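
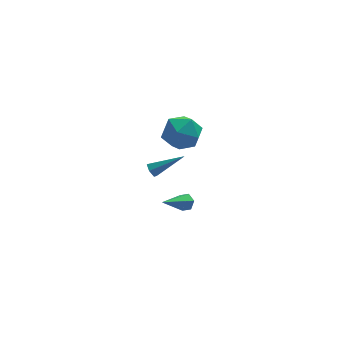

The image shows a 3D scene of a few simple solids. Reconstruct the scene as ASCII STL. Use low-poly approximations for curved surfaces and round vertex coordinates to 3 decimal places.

solid 
facet normal -0.850 0.132 -0.509
outer loop
vertex 2.3 1.805 -1.575
vertex 2.057 1.938 -1.135
vertex 2.287 2.302 -1.425
endloop
endfacet
facet normal 0.692 0.225 -0.686
outer loop
vertex 2.3 1.805 -1.575
vertex 2.287 2.302 -1.425
vertex 3.843 1.662 -0.065
endloop
endfacet
facet normal -0.850 0.132 -0.509
outer loop
vertex 2.287 2.302 -1.425
vertex 2.057 1.938 -1.135
vertex 2.044 2.435 -0.985
endloop
endfacet
facet normal 0.414 0.909 -0.046
outer loop
vertex 2.287 2.302 -1.425
vertex 2.044 2.435 -0.985
vertex 3.843 1.662 -0.065
endloop
endfacet
facet normal -0.850 0.132 -0.509
outer loop
vertex 2.044 2.435 -0.985
vertex 2.057 1.938 -1.135
vertex 1.814 2.071 -0.695
endloop
endfacet
facet normal -0.099 0.658 0.747
outer loop
vertex 2.044 2.435 -0.985
vertex 1.814 2.071 -0.695
vertex 3.843 1.662 -0.065
endloop
endfacet
facet normal -0.851 0.130 -0.509
outer loop
vertex 1.814 2.071 -0.695
vertex 2.057 1.938 -1.135
vertex 1.827 1.573 -0.844
endloop
endfacet
facet normal -0.336 -0.278 0.900
outer loop
vertex 1.814 2.071 -0.695
vertex 1.827 1.573 -0.844
vertex 3.843 1.662 -0.065
endloop
endfacet
facet normal -0.851 0.130 -0.509
outer loop
vertex 1.827 1.573 -0.844
vertex 2.057 1.938 -1.135
vertex 2.07 1.44 -1.284
endloop
endfacet
facet normal -0.058 -0.964 0.260
outer loop
vertex 1.827 1.573 -0.844
vertex 2.07 1.44 -1.284
vertex 3.843 1.662 -0.065
endloop
endfacet
facet normal -0.851 0.130 -0.509
outer loop
vertex 2.07 1.44 -1.284
vertex 2.057 1.938 -1.135
vertex 2.3 1.805 -1.575
endloop
endfacet
facet normal 0.456 -0.713 -0.533
outer loop
vertex 2.07 1.44 -1.284
vertex 2.3 1.805 -1.575
vertex 3.843 1.662 -0.065
endloop
endfacet
facet normal -0.867 0.435 0.244
outer loop
vertex 2.586 0.886 3.286
vertex 2.071 -0.24 3.464
vertex 2.634 0.348 4.414
endloop
endfacet
facet normal -0.315 0.852 0.420
outer loop
vertex 2.586 0.886 3.286
vertex 2.634 0.348 4.414
vertex 3.638 0.942 3.961
endloop
endfacet
facet normal 0.059 0.983 -0.174
outer loop
vertex 2.586 0.886 3.286
vertex 3.638 0.942 3.961
vertex 3.695 0.721 2.731
endloop
endfacet
facet normal -0.262 0.647 -0.716
outer loop
vertex 2.586 0.886 3.286
vertex 3.695 0.721 2.731
vertex 2.727 -0.01 2.424
endloop
endfacet
facet normal -0.834 0.309 -0.458
outer loop
vertex 2.586 0.886 3.286
vertex 2.727 -0.01 2.424
vertex 2.071 -0.24 3.464
endloop
endfacet
facet normal 0.104 0.486 0.868
outer loop
vertex 3.638 0.942 3.961
vertex 2.634 0.348 4.414
vertex 3.773 -0.15 4.556
endloop
endfacet
facet normal -0.789 -0.188 0.584
outer loop
vertex 2.634 0.348 4.414
vertex 2.071 -0.24 3.464
vertex 2.805 -0.881 4.249
endloop
endfacet
facet normal -0.737 -0.391 -0.551
outer loop
vertex 2.071 -0.24 3.464
vertex 2.727 -0.01 2.424
vertex 2.862 -1.102 3.019
endloop
endfacet
facet normal 0.189 0.156 -0.969
outer loop
vertex 2.727 -0.01 2.424
vertex 3.695 0.721 2.731
vertex 3.866 -0.508 2.566
endloop
endfacet
facet normal 0.709 0.699 -0.093
outer loop
vertex 3.695 0.721 2.731
vertex 3.638 0.942 3.961
vertex 4.429 0.08 3.516
endloop
endfacet
facet normal 0.262 -0.647 0.716
outer loop
vertex 3.914 -1.046 3.694
vertex 3.773 -0.15 4.556
vertex 2.805 -0.881 4.249
endloop
endfacet
facet normal -0.059 -0.983 0.174
outer loop
vertex 3.914 -1.046 3.694
vertex 2.805 -0.881 4.249
vertex 2.862 -1.102 3.019
endloop
endfacet
facet normal 0.315 -0.852 -0.420
outer loop
vertex 3.914 -1.046 3.694
vertex 2.862 -1.102 3.019
vertex 3.866 -0.508 2.566
endloop
endfacet
facet normal 0.867 -0.435 -0.244
outer loop
vertex 3.914 -1.046 3.694
vertex 3.866 -0.508 2.566
vertex 4.429 0.08 3.516
endloop
endfacet
facet normal 0.834 -0.309 0.458
outer loop
vertex 3.914 -1.046 3.694
vertex 4.429 0.08 3.516
vertex 3.773 -0.15 4.556
endloop
endfacet
facet normal -0.189 -0.156 0.969
outer loop
vertex 2.805 -0.881 4.249
vertex 3.773 -0.15 4.556
vertex 2.634 0.348 4.414
endloop
endfacet
facet normal -0.709 -0.699 0.093
outer loop
vertex 2.862 -1.102 3.019
vertex 2.805 -0.881 4.249
vertex 2.071 -0.24 3.464
endloop
endfacet
facet normal -0.104 -0.486 -0.868
outer loop
vertex 3.866 -0.508 2.566
vertex 2.862 -1.102 3.019
vertex 2.727 -0.01 2.424
endloop
endfacet
facet normal 0.789 0.188 -0.584
outer loop
vertex 4.429 0.08 3.516
vertex 3.866 -0.508 2.566
vertex 3.695 0.721 2.731
endloop
endfacet
facet normal 0.737 0.391 0.551
outer loop
vertex 3.773 -0.15 4.556
vertex 4.429 0.08 3.516
vertex 3.638 0.942 3.961
endloop
endfacet
facet normal 0.728 0.430 -0.534
outer loop
vertex 4.132 1.8 -3.564
vertex 3.896 1.575 -4.067
vertex 3.722 2.114 -3.87
endloop
endfacet
facet normal -0.112 0.615 0.781
outer loop
vertex 4.132 1.8 -3.564
vertex 3.722 2.114 -3.87
vertex 2.324 0.645 -2.913
endloop
endfacet
facet normal 0.727 0.430 -0.535
outer loop
vertex 3.722 2.114 -3.87
vertex 3.896 1.575 -4.067
vertex 3.486 1.888 -4.373
endloop
endfacet
facet normal -0.717 0.697 0.023
outer loop
vertex 3.722 2.114 -3.87
vertex 3.486 1.888 -4.373
vertex 2.324 0.645 -2.913
endloop
endfacet
facet normal 0.727 0.430 -0.535
outer loop
vertex 3.486 1.888 -4.373
vertex 3.896 1.575 -4.067
vertex 3.66 1.349 -4.57
endloop
endfacet
facet normal -0.774 -0.019 -0.632
outer loop
vertex 3.486 1.888 -4.373
vertex 3.66 1.349 -4.57
vertex 2.324 0.645 -2.913
endloop
endfacet
facet normal 0.727 0.430 -0.535
outer loop
vertex 3.66 1.349 -4.57
vertex 3.896 1.575 -4.067
vertex 4.07 1.035 -4.265
endloop
endfacet
facet normal -0.229 -0.816 -0.531
outer loop
vertex 3.66 1.349 -4.57
vertex 4.07 1.035 -4.265
vertex 2.324 0.645 -2.913
endloop
endfacet
facet normal 0.728 0.430 -0.534
outer loop
vertex 4.07 1.035 -4.265
vertex 3.896 1.575 -4.067
vertex 4.306 1.261 -3.761
endloop
endfacet
facet normal 0.376 -0.898 0.227
outer loop
vertex 4.07 1.035 -4.265
vertex 4.306 1.261 -3.761
vertex 2.324 0.645 -2.913
endloop
endfacet
facet normal 0.728 0.430 -0.534
outer loop
vertex 4.306 1.261 -3.761
vertex 3.896 1.575 -4.067
vertex 4.132 1.8 -3.564
endloop
endfacet
facet normal 0.434 -0.182 0.882
outer loop
vertex 4.306 1.261 -3.761
vertex 4.132 1.8 -3.564
vertex 2.324 0.645 -2.913
endloop
endfacet

endsolid


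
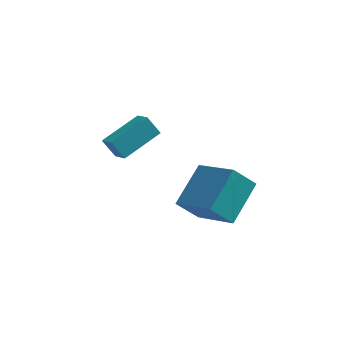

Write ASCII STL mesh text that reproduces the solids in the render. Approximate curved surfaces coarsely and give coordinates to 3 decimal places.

solid 
facet normal -0.566 0.138 0.813
outer loop
vertex -3.763 2.814 -0.703
vertex -2.63 4.059 -0.125
vertex -4.219 3.424 -1.124
endloop
endfacet
facet normal -0.636 -0.700 -0.325
outer loop
vertex -3.71 3.301 -1.855
vertex -3.763 2.814 -0.703
vertex -4.219 3.424 -1.124
endloop
endfacet
facet normal -0.566 0.137 0.813
outer loop
vertex -4.219 3.424 -1.124
vertex -2.63 4.059 -0.125
vertex -3.086 4.669 -0.545
endloop
endfacet
facet normal -0.524 0.702 -0.483
outer loop
vertex -3.086 4.669 -0.545
vertex -3.71 3.301 -1.855
vertex -4.219 3.424 -1.124
endloop
endfacet
facet normal 0.524 -0.701 0.483
outer loop
vertex -3.763 2.814 -0.703
vertex -2.121 3.936 -0.856
vertex -2.63 4.059 -0.125
endloop
endfacet
facet normal -0.636 -0.700 -0.325
outer loop
vertex -3.254 2.691 -1.435
vertex -3.763 2.814 -0.703
vertex -3.71 3.301 -1.855
endloop
endfacet
facet normal 0.524 -0.702 0.483
outer loop
vertex -3.254 2.691 -1.435
vertex -2.121 3.936 -0.856
vertex -3.763 2.814 -0.703
endloop
endfacet
facet normal 0.636 0.700 0.325
outer loop
vertex -2.63 4.059 -0.125
vertex -2.121 3.936 -0.856
vertex -3.086 4.669 -0.545
endloop
endfacet
facet normal -0.525 0.701 -0.483
outer loop
vertex -2.577 4.546 -1.277
vertex -3.71 3.301 -1.855
vertex -3.086 4.669 -0.545
endloop
endfacet
facet normal 0.636 0.700 0.325
outer loop
vertex -3.086 4.669 -0.545
vertex -2.121 3.936 -0.856
vertex -2.577 4.546 -1.277
endloop
endfacet
facet normal 0.566 -0.137 -0.813
outer loop
vertex -2.577 4.546 -1.277
vertex -3.254 2.691 -1.435
vertex -3.71 3.301 -1.855
endloop
endfacet
facet normal 0.566 -0.137 -0.813
outer loop
vertex -2.121 3.936 -0.856
vertex -3.254 2.691 -1.435
vertex -2.577 4.546 -1.277
endloop
endfacet
facet normal -0.692 0.583 -0.426
outer loop
vertex -0.358 1.296 -0.338
vertex 0.416 1.563 -1.229
vertex -0.985 -0.167 -1.321
endloop
endfacet
facet normal -0.639 -0.221 0.737
outer loop
vertex 0.364 -1.303 -0.491
vertex -0.358 1.296 -0.338
vertex -0.985 -0.167 -1.321
endloop
endfacet
facet normal -0.692 0.583 -0.426
outer loop
vertex -0.985 -0.167 -1.321
vertex 0.416 1.563 -1.229
vertex -0.211 0.101 -2.212
endloop
endfacet
facet normal -0.335 -0.782 -0.526
outer loop
vertex -0.211 0.101 -2.212
vertex 0.364 -1.303 -0.491
vertex -0.985 -0.167 -1.321
endloop
endfacet
facet normal 0.335 0.782 0.526
outer loop
vertex -0.358 1.296 -0.338
vertex 1.765 0.427 -0.399
vertex 0.416 1.563 -1.229
endloop
endfacet
facet normal -0.639 -0.221 0.736
outer loop
vertex 0.991 0.159 0.492
vertex -0.358 1.296 -0.338
vertex 0.364 -1.303 -0.491
endloop
endfacet
facet normal 0.335 0.782 0.526
outer loop
vertex 0.991 0.159 0.492
vertex 1.765 0.427 -0.399
vertex -0.358 1.296 -0.338
endloop
endfacet
facet normal 0.639 0.221 -0.737
outer loop
vertex 0.416 1.563 -1.229
vertex 1.765 0.427 -0.399
vertex -0.211 0.101 -2.212
endloop
endfacet
facet normal -0.335 -0.782 -0.526
outer loop
vertex 1.138 -1.036 -1.382
vertex 0.364 -1.303 -0.491
vertex -0.211 0.101 -2.212
endloop
endfacet
facet normal 0.639 0.221 -0.737
outer loop
vertex -0.211 0.101 -2.212
vertex 1.765 0.427 -0.399
vertex 1.138 -1.036 -1.382
endloop
endfacet
facet normal 0.692 -0.583 0.426
outer loop
vertex 1.138 -1.036 -1.382
vertex 0.991 0.159 0.492
vertex 0.364 -1.303 -0.491
endloop
endfacet
facet normal 0.692 -0.583 0.426
outer loop
vertex 1.765 0.427 -0.399
vertex 0.991 0.159 0.492
vertex 1.138 -1.036 -1.382
endloop
endfacet

endsolid


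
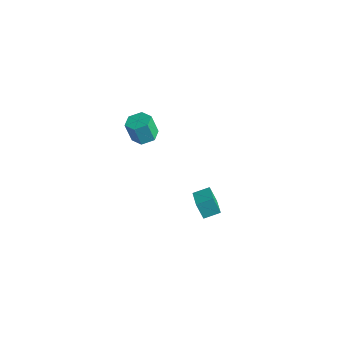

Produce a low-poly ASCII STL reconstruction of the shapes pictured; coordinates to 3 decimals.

solid 
facet normal -0.823 0.499 -0.272
outer loop
vertex -2.947 -0.826 -3.643
vertex -2.574 -0.057 -3.36
vertex -2.554 -0.678 -4.561
endloop
endfacet
facet normal -0.415 -0.854 -0.315
outer loop
vertex -1.526 -1.303 -4.22
vertex -2.947 -0.826 -3.643
vertex -2.554 -0.678 -4.561
endloop
endfacet
facet normal -0.822 0.501 -0.273
outer loop
vertex -2.554 -0.678 -4.561
vertex -2.574 -0.057 -3.36
vertex -2.18 0.09 -4.278
endloop
endfacet
facet normal 0.390 0.145 -0.909
outer loop
vertex -2.18 0.09 -4.278
vertex -1.526 -1.303 -4.22
vertex -2.554 -0.678 -4.561
endloop
endfacet
facet normal -0.390 -0.145 0.909
outer loop
vertex -2.947 -0.826 -3.643
vertex -1.546 -0.682 -3.019
vertex -2.574 -0.057 -3.36
endloop
endfacet
facet normal -0.414 -0.854 -0.315
outer loop
vertex -1.92 -1.45 -3.302
vertex -2.947 -0.826 -3.643
vertex -1.526 -1.303 -4.22
endloop
endfacet
facet normal -0.390 -0.145 0.909
outer loop
vertex -1.92 -1.45 -3.302
vertex -1.546 -0.682 -3.019
vertex -2.947 -0.826 -3.643
endloop
endfacet
facet normal 0.415 0.854 0.315
outer loop
vertex -2.574 -0.057 -3.36
vertex -1.546 -0.682 -3.019
vertex -2.18 0.09 -4.278
endloop
endfacet
facet normal 0.390 0.145 -0.909
outer loop
vertex -1.153 -0.534 -3.937
vertex -1.526 -1.303 -4.22
vertex -2.18 0.09 -4.278
endloop
endfacet
facet normal 0.414 0.854 0.315
outer loop
vertex -2.18 0.09 -4.278
vertex -1.546 -0.682 -3.019
vertex -1.153 -0.534 -3.937
endloop
endfacet
facet normal 0.822 -0.499 0.273
outer loop
vertex -1.153 -0.534 -3.937
vertex -1.92 -1.45 -3.302
vertex -1.526 -1.303 -4.22
endloop
endfacet
facet normal 0.822 -0.500 0.271
outer loop
vertex -1.546 -0.682 -3.019
vertex -1.92 -1.45 -3.302
vertex -1.153 -0.534 -3.937
endloop
endfacet
facet normal 0.203 0.192 -0.960
outer loop
vertex -3.194 -3.756 2.144
vertex -3.591 -3.217 2.168
vertex -2.94 -3.161 2.317
endloop
endfacet
facet normal 0.903 -0.417 0.107
outer loop
vertex -3.194 -3.756 2.144
vertex -2.94 -3.161 2.317
vertex -3.432 -3.982 3.267
endloop
endfacet
facet normal 0.903 -0.417 0.107
outer loop
vertex -3.432 -3.982 3.267
vertex -2.94 -3.161 2.317
vertex -3.178 -3.387 3.44
endloop
endfacet
facet normal -0.202 -0.193 0.960
outer loop
vertex -3.432 -3.982 3.267
vertex -3.178 -3.387 3.44
vertex -3.829 -3.443 3.292
endloop
endfacet
facet normal 0.203 0.194 -0.960
outer loop
vertex -2.94 -3.161 2.317
vertex -3.591 -3.217 2.168
vertex -3.337 -2.621 2.342
endloop
endfacet
facet normal 0.780 0.561 0.278
outer loop
vertex -2.94 -3.161 2.317
vertex -3.337 -2.621 2.342
vertex -3.178 -3.387 3.44
endloop
endfacet
facet normal 0.779 0.561 0.279
outer loop
vertex -3.178 -3.387 3.44
vertex -3.337 -2.621 2.342
vertex -3.575 -2.848 3.465
endloop
endfacet
facet normal -0.202 -0.193 0.960
outer loop
vertex -3.178 -3.387 3.44
vertex -3.575 -2.848 3.465
vertex -3.829 -3.443 3.292
endloop
endfacet
facet normal 0.203 0.194 -0.960
outer loop
vertex -3.337 -2.621 2.342
vertex -3.591 -3.217 2.168
vertex -3.988 -2.678 2.193
endloop
endfacet
facet normal -0.125 0.977 0.171
outer loop
vertex -3.337 -2.621 2.342
vertex -3.988 -2.678 2.193
vertex -3.575 -2.848 3.465
endloop
endfacet
facet normal -0.123 0.978 0.171
outer loop
vertex -3.575 -2.848 3.465
vertex -3.988 -2.678 2.193
vertex -4.226 -2.904 3.316
endloop
endfacet
facet normal -0.203 -0.192 0.960
outer loop
vertex -3.575 -2.848 3.465
vertex -4.226 -2.904 3.316
vertex -3.829 -3.443 3.292
endloop
endfacet
facet normal 0.202 0.193 -0.960
outer loop
vertex -3.988 -2.678 2.193
vertex -3.591 -3.217 2.168
vertex -4.242 -3.273 2.02
endloop
endfacet
facet normal -0.903 0.417 -0.107
outer loop
vertex -3.988 -2.678 2.193
vertex -4.242 -3.273 2.02
vertex -4.226 -2.904 3.316
endloop
endfacet
facet normal -0.903 0.417 -0.107
outer loop
vertex -4.226 -2.904 3.316
vertex -4.242 -3.273 2.02
vertex -4.48 -3.499 3.143
endloop
endfacet
facet normal -0.203 -0.192 0.960
outer loop
vertex -4.226 -2.904 3.316
vertex -4.48 -3.499 3.143
vertex -3.829 -3.443 3.292
endloop
endfacet
facet normal 0.202 0.193 -0.960
outer loop
vertex -4.242 -3.273 2.02
vertex -3.591 -3.217 2.168
vertex -3.845 -3.812 1.995
endloop
endfacet
facet normal -0.780 -0.561 -0.278
outer loop
vertex -4.242 -3.273 2.02
vertex -3.845 -3.812 1.995
vertex -4.48 -3.499 3.143
endloop
endfacet
facet normal -0.780 -0.560 -0.279
outer loop
vertex -4.48 -3.499 3.143
vertex -3.845 -3.812 1.995
vertex -4.083 -4.039 3.118
endloop
endfacet
facet normal -0.203 -0.194 0.960
outer loop
vertex -4.48 -3.499 3.143
vertex -4.083 -4.039 3.118
vertex -3.829 -3.443 3.292
endloop
endfacet
facet normal 0.203 0.192 -0.960
outer loop
vertex -3.845 -3.812 1.995
vertex -3.591 -3.217 2.168
vertex -3.194 -3.756 2.144
endloop
endfacet
facet normal 0.123 -0.977 -0.171
outer loop
vertex -3.845 -3.812 1.995
vertex -3.194 -3.756 2.144
vertex -4.083 -4.039 3.118
endloop
endfacet
facet normal 0.125 -0.977 -0.170
outer loop
vertex -4.083 -4.039 3.118
vertex -3.194 -3.756 2.144
vertex -3.432 -3.982 3.267
endloop
endfacet
facet normal -0.203 -0.194 0.960
outer loop
vertex -4.083 -4.039 3.118
vertex -3.432 -3.982 3.267
vertex -3.829 -3.443 3.292
endloop
endfacet

endsolid


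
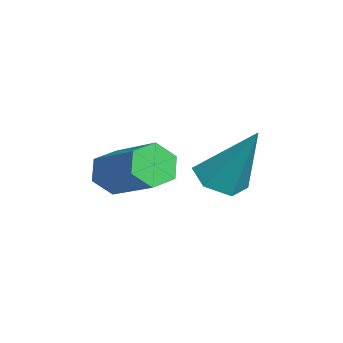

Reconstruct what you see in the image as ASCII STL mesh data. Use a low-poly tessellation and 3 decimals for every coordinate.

solid 
facet normal -0.292 -0.421 -0.859
outer loop
vertex -2.09 2.084 -2.551
vertex -2.74 2.533 -2.55
vertex -2.081 2.792 -2.901
endloop
endfacet
facet normal 1.000 -0.003 0.019
outer loop
vertex -2.09 2.084 -2.551
vertex -2.081 2.792 -2.901
vertex -2.12 3.427 -0.73
endloop
endfacet
facet normal -0.292 -0.421 -0.859
outer loop
vertex -2.081 2.792 -2.901
vertex -2.74 2.533 -2.55
vertex -2.732 3.241 -2.9
endloop
endfacet
facet normal 0.553 0.802 -0.225
outer loop
vertex -2.081 2.792 -2.901
vertex -2.732 3.241 -2.9
vertex -2.12 3.427 -0.73
endloop
endfacet
facet normal -0.292 -0.421 -0.859
outer loop
vertex -2.732 3.241 -2.9
vertex -2.74 2.533 -2.55
vertex -3.39 2.981 -2.549
endloop
endfacet
facet normal -0.358 0.934 0.021
outer loop
vertex -2.732 3.241 -2.9
vertex -3.39 2.981 -2.549
vertex -2.12 3.427 -0.73
endloop
endfacet
facet normal -0.293 -0.423 -0.858
outer loop
vertex -3.39 2.981 -2.549
vertex -2.74 2.533 -2.55
vertex -3.398 2.274 -2.198
endloop
endfacet
facet normal -0.820 0.262 0.509
outer loop
vertex -3.39 2.981 -2.549
vertex -3.398 2.274 -2.198
vertex -2.12 3.427 -0.73
endloop
endfacet
facet normal -0.293 -0.422 -0.858
outer loop
vertex -3.398 2.274 -2.198
vertex -2.74 2.533 -2.55
vertex -2.748 1.825 -2.199
endloop
endfacet
facet normal -0.374 -0.543 0.752
outer loop
vertex -3.398 2.274 -2.198
vertex -2.748 1.825 -2.199
vertex -2.12 3.427 -0.73
endloop
endfacet
facet normal -0.293 -0.422 -0.858
outer loop
vertex -2.748 1.825 -2.199
vertex -2.74 2.533 -2.55
vertex -2.09 2.084 -2.551
endloop
endfacet
facet normal 0.537 -0.675 0.507
outer loop
vertex -2.748 1.825 -2.199
vertex -2.09 2.084 -2.551
vertex -2.12 3.427 -0.73
endloop
endfacet
facet normal -0.743 -0.498 -0.448
outer loop
vertex -1.149 -0.155 -2.367
vertex -1.527 -0.108 -1.792
vertex -1.568 0.385 -2.272
endloop
endfacet
facet normal 0.283 0.375 -0.883
outer loop
vertex -1.149 -0.155 -2.367
vertex -1.568 0.385 -2.272
vertex 0.246 0.782 -1.523
endloop
endfacet
facet normal 0.283 0.374 -0.883
outer loop
vertex 0.246 0.782 -1.523
vertex -1.568 0.385 -2.272
vertex -0.174 1.322 -1.429
endloop
endfacet
facet normal 0.742 0.499 0.449
outer loop
vertex 0.246 0.782 -1.523
vertex -0.174 1.322 -1.429
vertex -0.133 0.828 -0.948
endloop
endfacet
facet normal -0.742 -0.499 -0.449
outer loop
vertex -1.568 0.385 -2.272
vertex -1.527 -0.108 -1.792
vertex -1.947 0.431 -1.697
endloop
endfacet
facet normal -0.385 0.864 -0.323
outer loop
vertex -1.568 0.385 -2.272
vertex -1.947 0.431 -1.697
vertex -0.174 1.322 -1.429
endloop
endfacet
facet normal -0.386 0.864 -0.323
outer loop
vertex -0.174 1.322 -1.429
vertex -1.947 0.431 -1.697
vertex -0.552 1.368 -0.854
endloop
endfacet
facet normal 0.742 0.498 0.448
outer loop
vertex -0.174 1.322 -1.429
vertex -0.552 1.368 -0.854
vertex -0.133 0.828 -0.948
endloop
endfacet
facet normal -0.742 -0.499 -0.449
outer loop
vertex -1.947 0.431 -1.697
vertex -1.527 -0.108 -1.792
vertex -1.906 -0.062 -1.217
endloop
endfacet
facet normal -0.668 0.490 0.560
outer loop
vertex -1.947 0.431 -1.697
vertex -1.906 -0.062 -1.217
vertex -0.552 1.368 -0.854
endloop
endfacet
facet normal -0.668 0.490 0.560
outer loop
vertex -0.552 1.368 -0.854
vertex -1.906 -0.062 -1.217
vertex -0.511 0.875 -0.373
endloop
endfacet
facet normal 0.743 0.498 0.447
outer loop
vertex -0.552 1.368 -0.854
vertex -0.511 0.875 -0.373
vertex -0.133 0.828 -0.948
endloop
endfacet
facet normal -0.742 -0.499 -0.449
outer loop
vertex -1.906 -0.062 -1.217
vertex -1.527 -0.108 -1.792
vertex -1.486 -0.602 -1.311
endloop
endfacet
facet normal -0.283 -0.374 0.883
outer loop
vertex -1.906 -0.062 -1.217
vertex -1.486 -0.602 -1.311
vertex -0.511 0.875 -0.373
endloop
endfacet
facet normal -0.282 -0.374 0.883
outer loop
vertex -0.511 0.875 -0.373
vertex -1.486 -0.602 -1.311
vertex -0.092 0.335 -0.468
endloop
endfacet
facet normal 0.743 0.498 0.448
outer loop
vertex -0.511 0.875 -0.373
vertex -0.092 0.335 -0.468
vertex -0.133 0.828 -0.948
endloop
endfacet
facet normal -0.742 -0.498 -0.448
outer loop
vertex -1.486 -0.602 -1.311
vertex -1.527 -0.108 -1.792
vertex -1.108 -0.648 -1.886
endloop
endfacet
facet normal 0.386 -0.864 0.323
outer loop
vertex -1.486 -0.602 -1.311
vertex -1.108 -0.648 -1.886
vertex -0.092 0.335 -0.468
endloop
endfacet
facet normal 0.385 -0.864 0.323
outer loop
vertex -0.092 0.335 -0.468
vertex -1.108 -0.648 -1.886
vertex 0.287 0.289 -1.043
endloop
endfacet
facet normal 0.742 0.499 0.449
outer loop
vertex -0.092 0.335 -0.468
vertex 0.287 0.289 -1.043
vertex -0.133 0.828 -0.948
endloop
endfacet
facet normal -0.743 -0.498 -0.447
outer loop
vertex -1.108 -0.648 -1.886
vertex -1.527 -0.108 -1.792
vertex -1.149 -0.155 -2.367
endloop
endfacet
facet normal 0.668 -0.491 -0.560
outer loop
vertex -1.108 -0.648 -1.886
vertex -1.149 -0.155 -2.367
vertex 0.287 0.289 -1.043
endloop
endfacet
facet normal 0.668 -0.490 -0.560
outer loop
vertex 0.287 0.289 -1.043
vertex -1.149 -0.155 -2.367
vertex 0.246 0.782 -1.523
endloop
endfacet
facet normal 0.742 0.499 0.449
outer loop
vertex 0.287 0.289 -1.043
vertex 0.246 0.782 -1.523
vertex -0.133 0.828 -0.948
endloop
endfacet

endsolid


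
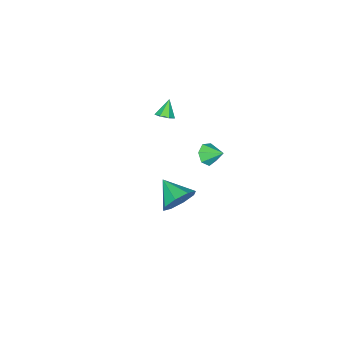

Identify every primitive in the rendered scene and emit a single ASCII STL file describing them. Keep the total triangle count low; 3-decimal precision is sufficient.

solid 
facet normal 0.560 0.206 -0.803
outer loop
vertex -2.337 -3.931 0.694
vertex -2.751 -3.506 0.514
vertex -2.255 -3.432 0.879
endloop
endfacet
facet normal 0.505 -0.372 0.779
outer loop
vertex -2.337 -3.931 0.694
vertex -2.255 -3.432 0.879
vertex -3.429 -3.754 1.486
endloop
endfacet
facet normal 0.560 0.208 -0.802
outer loop
vertex -2.255 -3.432 0.879
vertex -2.751 -3.506 0.514
vertex -2.547 -2.989 0.79
endloop
endfacet
facet normal 0.335 0.393 0.856
outer loop
vertex -2.255 -3.432 0.879
vertex -2.547 -2.989 0.79
vertex -3.429 -3.754 1.486
endloop
endfacet
facet normal 0.560 0.207 -0.802
outer loop
vertex -2.547 -2.989 0.79
vertex -2.751 -3.506 0.514
vertex -2.992 -2.935 0.493
endloop
endfacet
facet normal -0.265 0.798 0.542
outer loop
vertex -2.547 -2.989 0.79
vertex -2.992 -2.935 0.493
vertex -3.429 -3.754 1.486
endloop
endfacet
facet normal 0.560 0.207 -0.802
outer loop
vertex -2.992 -2.935 0.493
vertex -2.751 -3.506 0.514
vertex -3.256 -3.31 0.212
endloop
endfacet
facet normal -0.840 0.537 0.073
outer loop
vertex -2.992 -2.935 0.493
vertex -3.256 -3.31 0.212
vertex -3.429 -3.754 1.486
endloop
endfacet
facet normal 0.560 0.206 -0.803
outer loop
vertex -3.256 -3.31 0.212
vertex -2.751 -3.506 0.514
vertex -3.14 -3.833 0.159
endloop
endfacet
facet normal -0.961 -0.193 -0.198
outer loop
vertex -3.256 -3.31 0.212
vertex -3.14 -3.833 0.159
vertex -3.429 -3.754 1.486
endloop
endfacet
facet normal 0.560 0.205 -0.803
outer loop
vertex -3.14 -3.833 0.159
vertex -2.751 -3.506 0.514
vertex -2.731 -4.109 0.374
endloop
endfacet
facet normal -0.534 -0.843 -0.066
outer loop
vertex -3.14 -3.833 0.159
vertex -2.731 -4.109 0.374
vertex -3.429 -3.754 1.486
endloop
endfacet
facet normal 0.560 0.205 -0.803
outer loop
vertex -2.731 -4.109 0.374
vertex -2.751 -3.506 0.514
vertex -2.337 -3.931 0.694
endloop
endfacet
facet normal 0.118 -0.922 0.368
outer loop
vertex -2.731 -4.109 0.374
vertex -2.337 -3.931 0.694
vertex -3.429 -3.754 1.486
endloop
endfacet
facet normal 0.167 0.885 -0.434
outer loop
vertex 4.385 3.739 2.91
vertex 3.737 3.466 2.104
vertex 3.607 3.953 3.047
endloop
endfacet
facet normal 0.138 -0.127 0.982
outer loop
vertex 4.385 3.739 2.91
vertex 3.607 3.953 3.047
vertex 3.463 2.014 2.816
endloop
endfacet
facet normal 0.167 0.885 -0.434
outer loop
vertex 3.607 3.953 3.047
vertex 3.737 3.466 2.104
vertex 2.905 3.882 2.632
endloop
endfacet
facet normal -0.503 -0.065 0.862
outer loop
vertex 3.607 3.953 3.047
vertex 2.905 3.882 2.632
vertex 3.463 2.014 2.816
endloop
endfacet
facet normal 0.167 0.885 -0.434
outer loop
vertex 2.905 3.882 2.632
vertex 3.737 3.466 2.104
vertex 2.69 3.567 1.907
endloop
endfacet
facet normal -0.900 -0.233 0.368
outer loop
vertex 2.905 3.882 2.632
vertex 2.69 3.567 1.907
vertex 3.463 2.014 2.816
endloop
endfacet
facet normal 0.167 0.885 -0.435
outer loop
vertex 2.69 3.567 1.907
vertex 3.737 3.466 2.104
vertex 3.088 3.192 1.298
endloop
endfacet
facet normal -0.821 -0.531 -0.209
outer loop
vertex 2.69 3.567 1.907
vertex 3.088 3.192 1.298
vertex 3.463 2.014 2.816
endloop
endfacet
facet normal 0.166 0.885 -0.435
outer loop
vertex 3.088 3.192 1.298
vertex 3.737 3.466 2.104
vertex 3.867 2.978 1.16
endloop
endfacet
facet normal -0.311 -0.787 -0.534
outer loop
vertex 3.088 3.192 1.298
vertex 3.867 2.978 1.16
vertex 3.463 2.014 2.816
endloop
endfacet
facet normal 0.167 0.885 -0.434
outer loop
vertex 3.867 2.978 1.16
vertex 3.737 3.466 2.104
vertex 4.569 3.049 1.575
endloop
endfacet
facet normal 0.330 -0.849 -0.413
outer loop
vertex 3.867 2.978 1.16
vertex 4.569 3.049 1.575
vertex 3.463 2.014 2.816
endloop
endfacet
facet normal 0.167 0.885 -0.435
outer loop
vertex 4.569 3.049 1.575
vertex 3.737 3.466 2.104
vertex 4.784 3.365 2.3
endloop
endfacet
facet normal 0.728 -0.681 0.081
outer loop
vertex 4.569 3.049 1.575
vertex 4.784 3.365 2.3
vertex 3.463 2.014 2.816
endloop
endfacet
facet normal 0.167 0.885 -0.434
outer loop
vertex 4.784 3.365 2.3
vertex 3.737 3.466 2.104
vertex 4.385 3.739 2.91
endloop
endfacet
facet normal 0.648 -0.382 0.658
outer loop
vertex 4.784 3.365 2.3
vertex 4.385 3.739 2.91
vertex 3.463 2.014 2.816
endloop
endfacet
facet normal 0.122 -0.834 -0.538
outer loop
vertex -3.248 -1.331 -1.924
vertex -3.862 -1.12 -2.391
vertex -3.086 -0.949 -2.48
endloop
endfacet
facet normal 0.778 0.388 0.493
outer loop
vertex -3.248 -1.331 -1.924
vertex -3.086 -0.949 -2.48
vertex -4.018 -0.06 -1.709
endloop
endfacet
facet normal 0.122 -0.834 -0.538
outer loop
vertex -3.086 -0.949 -2.48
vertex -3.862 -1.12 -2.391
vertex -3.508 -0.695 -2.97
endloop
endfacet
facet normal 0.622 0.771 -0.136
outer loop
vertex -3.086 -0.949 -2.48
vertex -3.508 -0.695 -2.97
vertex -4.018 -0.06 -1.709
endloop
endfacet
facet normal 0.122 -0.834 -0.538
outer loop
vertex -3.508 -0.695 -2.97
vertex -3.862 -1.12 -2.391
vertex -4.197 -0.762 -3.023
endloop
endfacet
facet normal -0.050 0.884 -0.465
outer loop
vertex -3.508 -0.695 -2.97
vertex -4.197 -0.762 -3.023
vertex -4.018 -0.06 -1.709
endloop
endfacet
facet normal 0.122 -0.834 -0.538
outer loop
vertex -4.197 -0.762 -3.023
vertex -3.862 -1.12 -2.391
vertex -4.634 -1.098 -2.601
endloop
endfacet
facet normal -0.728 0.641 -0.243
outer loop
vertex -4.197 -0.762 -3.023
vertex -4.634 -1.098 -2.601
vertex -4.018 -0.06 -1.709
endloop
endfacet
facet normal 0.122 -0.835 -0.537
outer loop
vertex -4.634 -1.098 -2.601
vertex -3.862 -1.12 -2.391
vertex -4.49 -1.45 -2.021
endloop
endfacet
facet normal -0.905 0.226 0.362
outer loop
vertex -4.634 -1.098 -2.601
vertex -4.49 -1.45 -2.021
vertex -4.018 -0.06 -1.709
endloop
endfacet
facet normal 0.122 -0.835 -0.537
outer loop
vertex -4.49 -1.45 -2.021
vertex -3.862 -1.12 -2.391
vertex -3.873 -1.554 -1.719
endloop
endfacet
facet normal -0.446 -0.049 0.894
outer loop
vertex -4.49 -1.45 -2.021
vertex -3.873 -1.554 -1.719
vertex -4.018 -0.06 -1.709
endloop
endfacet
facet normal 0.122 -0.835 -0.537
outer loop
vertex -3.873 -1.554 -1.719
vertex -3.862 -1.12 -2.391
vertex -3.248 -1.331 -1.924
endloop
endfacet
facet normal 0.304 0.023 0.952
outer loop
vertex -3.873 -1.554 -1.719
vertex -3.248 -1.331 -1.924
vertex -4.018 -0.06 -1.709
endloop
endfacet

endsolid


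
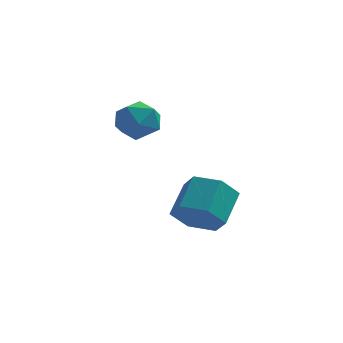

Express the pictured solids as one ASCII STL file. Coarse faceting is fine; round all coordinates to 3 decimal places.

solid 
facet normal 0.125 -0.012 0.992
outer loop
vertex 0.252 3.592 1.004
vertex 0.086 2.951 1.017
vertex 0.72 3.127 0.939
endloop
endfacet
facet normal 0.558 0.465 0.687
outer loop
vertex 0.252 3.592 1.004
vertex 0.72 3.127 0.939
vertex 0.736 3.669 0.559
endloop
endfacet
facet normal 0.154 0.932 0.329
outer loop
vertex 0.252 3.592 1.004
vertex 0.736 3.669 0.559
vertex 0.113 3.828 0.401
endloop
endfacet
facet normal -0.529 0.742 0.412
outer loop
vertex 0.252 3.592 1.004
vertex 0.113 3.828 0.401
vertex -0.289 3.384 0.684
endloop
endfacet
facet normal -0.547 0.158 0.822
outer loop
vertex 0.252 3.592 1.004
vertex -0.289 3.384 0.684
vertex 0.086 2.951 1.017
endloop
endfacet
facet normal 0.969 0.122 0.215
outer loop
vertex 0.736 3.669 0.559
vertex 0.72 3.127 0.939
vertex 0.869 3.076 0.296
endloop
endfacet
facet normal 0.268 -0.653 0.709
outer loop
vertex 0.72 3.127 0.939
vertex 0.086 2.951 1.017
vertex 0.467 2.632 0.579
endloop
endfacet
facet normal -0.819 -0.376 0.433
outer loop
vertex 0.086 2.951 1.017
vertex -0.289 3.384 0.684
vertex -0.156 2.791 0.421
endloop
endfacet
facet normal -0.790 0.570 -0.228
outer loop
vertex -0.289 3.384 0.684
vertex 0.113 3.828 0.401
vertex -0.14 3.333 0.041
endloop
endfacet
facet normal 0.316 0.876 -0.364
outer loop
vertex 0.113 3.828 0.401
vertex 0.736 3.669 0.559
vertex 0.494 3.509 -0.037
endloop
endfacet
facet normal 0.529 -0.742 -0.412
outer loop
vertex 0.328 2.868 -0.024
vertex 0.869 3.076 0.296
vertex 0.467 2.632 0.579
endloop
endfacet
facet normal -0.154 -0.932 -0.329
outer loop
vertex 0.328 2.868 -0.024
vertex 0.467 2.632 0.579
vertex -0.156 2.791 0.421
endloop
endfacet
facet normal -0.558 -0.465 -0.687
outer loop
vertex 0.328 2.868 -0.024
vertex -0.156 2.791 0.421
vertex -0.14 3.333 0.041
endloop
endfacet
facet normal -0.125 0.012 -0.992
outer loop
vertex 0.328 2.868 -0.024
vertex -0.14 3.333 0.041
vertex 0.494 3.509 -0.037
endloop
endfacet
facet normal 0.547 -0.158 -0.822
outer loop
vertex 0.328 2.868 -0.024
vertex 0.494 3.509 -0.037
vertex 0.869 3.076 0.296
endloop
endfacet
facet normal 0.790 -0.570 0.228
outer loop
vertex 0.467 2.632 0.579
vertex 0.869 3.076 0.296
vertex 0.72 3.127 0.939
endloop
endfacet
facet normal -0.316 -0.876 0.364
outer loop
vertex -0.156 2.791 0.421
vertex 0.467 2.632 0.579
vertex 0.086 2.951 1.017
endloop
endfacet
facet normal -0.969 -0.122 -0.215
outer loop
vertex -0.14 3.333 0.041
vertex -0.156 2.791 0.421
vertex -0.289 3.384 0.684
endloop
endfacet
facet normal -0.268 0.653 -0.709
outer loop
vertex 0.494 3.509 -0.037
vertex -0.14 3.333 0.041
vertex 0.113 3.828 0.401
endloop
endfacet
facet normal 0.819 0.376 -0.433
outer loop
vertex 0.869 3.076 0.296
vertex 0.494 3.509 -0.037
vertex 0.736 3.669 0.559
endloop
endfacet
facet normal -0.147 -0.776 -0.614
outer loop
vertex 2.215 3.219 -3.022
vertex 1.839 2.883 -2.507
vertex 1.503 3.316 -2.974
endloop
endfacet
facet normal 0.031 0.616 -0.787
outer loop
vertex 2.215 3.219 -3.022
vertex 1.503 3.316 -2.974
vertex 2.376 4.073 -2.347
endloop
endfacet
facet normal 0.031 0.616 -0.787
outer loop
vertex 2.376 4.073 -2.347
vertex 1.503 3.316 -2.974
vertex 1.664 4.17 -2.299
endloop
endfacet
facet normal 0.147 0.775 0.614
outer loop
vertex 2.376 4.073 -2.347
vertex 1.664 4.17 -2.299
vertex 2.001 3.737 -1.833
endloop
endfacet
facet normal -0.146 -0.776 -0.614
outer loop
vertex 1.503 3.316 -2.974
vertex 1.839 2.883 -2.507
vertex 1.127 2.98 -2.46
endloop
endfacet
facet normal -0.840 0.425 -0.337
outer loop
vertex 1.503 3.316 -2.974
vertex 1.127 2.98 -2.46
vertex 1.664 4.17 -2.299
endloop
endfacet
facet normal -0.841 0.425 -0.336
outer loop
vertex 1.664 4.17 -2.299
vertex 1.127 2.98 -2.46
vertex 1.289 3.834 -1.785
endloop
endfacet
facet normal 0.147 0.775 0.614
outer loop
vertex 1.664 4.17 -2.299
vertex 1.289 3.834 -1.785
vertex 2.001 3.737 -1.833
endloop
endfacet
facet normal -0.146 -0.776 -0.614
outer loop
vertex 1.127 2.98 -2.46
vertex 1.839 2.883 -2.507
vertex 1.464 2.547 -1.993
endloop
endfacet
facet normal -0.872 -0.191 0.451
outer loop
vertex 1.127 2.98 -2.46
vertex 1.464 2.547 -1.993
vertex 1.289 3.834 -1.785
endloop
endfacet
facet normal -0.872 -0.191 0.450
outer loop
vertex 1.289 3.834 -1.785
vertex 1.464 2.547 -1.993
vertex 1.625 3.401 -1.318
endloop
endfacet
facet normal 0.147 0.776 0.614
outer loop
vertex 1.289 3.834 -1.785
vertex 1.625 3.401 -1.318
vertex 2.001 3.737 -1.833
endloop
endfacet
facet normal -0.147 -0.775 -0.614
outer loop
vertex 1.464 2.547 -1.993
vertex 1.839 2.883 -2.507
vertex 2.176 2.45 -2.041
endloop
endfacet
facet normal -0.031 -0.616 0.787
outer loop
vertex 1.464 2.547 -1.993
vertex 2.176 2.45 -2.041
vertex 1.625 3.401 -1.318
endloop
endfacet
facet normal -0.031 -0.616 0.787
outer loop
vertex 1.625 3.401 -1.318
vertex 2.176 2.45 -2.041
vertex 2.337 3.304 -1.366
endloop
endfacet
facet normal 0.147 0.776 0.614
outer loop
vertex 1.625 3.401 -1.318
vertex 2.337 3.304 -1.366
vertex 2.001 3.737 -1.833
endloop
endfacet
facet normal -0.147 -0.775 -0.614
outer loop
vertex 2.176 2.45 -2.041
vertex 1.839 2.883 -2.507
vertex 2.551 2.786 -2.555
endloop
endfacet
facet normal 0.841 -0.424 0.336
outer loop
vertex 2.176 2.45 -2.041
vertex 2.551 2.786 -2.555
vertex 2.337 3.304 -1.366
endloop
endfacet
facet normal 0.840 -0.425 0.337
outer loop
vertex 2.337 3.304 -1.366
vertex 2.551 2.786 -2.555
vertex 2.713 3.64 -1.88
endloop
endfacet
facet normal 0.146 0.776 0.614
outer loop
vertex 2.337 3.304 -1.366
vertex 2.713 3.64 -1.88
vertex 2.001 3.737 -1.833
endloop
endfacet
facet normal -0.147 -0.776 -0.614
outer loop
vertex 2.551 2.786 -2.555
vertex 1.839 2.883 -2.507
vertex 2.215 3.219 -3.022
endloop
endfacet
facet normal 0.872 0.191 -0.451
outer loop
vertex 2.551 2.786 -2.555
vertex 2.215 3.219 -3.022
vertex 2.713 3.64 -1.88
endloop
endfacet
facet normal 0.872 0.192 -0.451
outer loop
vertex 2.713 3.64 -1.88
vertex 2.215 3.219 -3.022
vertex 2.376 4.073 -2.347
endloop
endfacet
facet normal 0.146 0.776 0.614
outer loop
vertex 2.713 3.64 -1.88
vertex 2.376 4.073 -2.347
vertex 2.001 3.737 -1.833
endloop
endfacet

endsolid


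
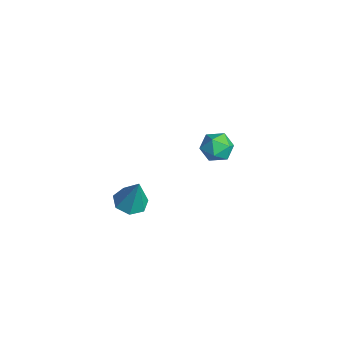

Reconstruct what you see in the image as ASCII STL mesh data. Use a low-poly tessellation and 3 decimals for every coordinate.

solid 
facet normal -0.300 -0.130 -0.945
outer loop
vertex 2.664 -3.247 1.428
vertex 2.027 -3.62 1.681
vertex 2.123 -2.857 1.546
endloop
endfacet
facet normal 0.597 0.795 0.108
outer loop
vertex 2.664 -3.247 1.428
vertex 2.123 -2.857 1.546
vertex 2.533 -3.4 3.279
endloop
endfacet
facet normal -0.299 -0.130 -0.946
outer loop
vertex 2.123 -2.857 1.546
vertex 2.027 -3.62 1.681
vertex 1.51 -3.042 1.765
endloop
endfacet
facet normal -0.163 0.930 0.330
outer loop
vertex 2.123 -2.857 1.546
vertex 1.51 -3.042 1.765
vertex 2.533 -3.4 3.279
endloop
endfacet
facet normal -0.299 -0.130 -0.945
outer loop
vertex 1.51 -3.042 1.765
vertex 2.027 -3.62 1.681
vertex 1.286 -3.661 1.921
endloop
endfacet
facet normal -0.711 0.403 0.576
outer loop
vertex 1.51 -3.042 1.765
vertex 1.286 -3.661 1.921
vertex 2.533 -3.4 3.279
endloop
endfacet
facet normal -0.299 -0.130 -0.945
outer loop
vertex 1.286 -3.661 1.921
vertex 2.027 -3.62 1.681
vertex 1.62 -4.249 1.896
endloop
endfacet
facet normal -0.639 -0.391 0.662
outer loop
vertex 1.286 -3.661 1.921
vertex 1.62 -4.249 1.896
vertex 2.533 -3.4 3.279
endloop
endfacet
facet normal -0.299 -0.130 -0.945
outer loop
vertex 1.62 -4.249 1.896
vertex 2.027 -3.62 1.681
vertex 2.261 -4.363 1.709
endloop
endfacet
facet normal 0.001 -0.852 0.523
outer loop
vertex 1.62 -4.249 1.896
vertex 2.261 -4.363 1.709
vertex 2.533 -3.4 3.279
endloop
endfacet
facet normal -0.299 -0.130 -0.945
outer loop
vertex 2.261 -4.363 1.709
vertex 2.027 -3.62 1.681
vertex 2.725 -3.917 1.501
endloop
endfacet
facet normal 0.727 -0.634 0.263
outer loop
vertex 2.261 -4.363 1.709
vertex 2.725 -3.917 1.501
vertex 2.533 -3.4 3.279
endloop
endfacet
facet normal -0.299 -0.130 -0.945
outer loop
vertex 2.725 -3.917 1.501
vertex 2.027 -3.62 1.681
vertex 2.664 -3.247 1.428
endloop
endfacet
facet normal 0.992 0.099 0.078
outer loop
vertex 2.725 -3.917 1.501
vertex 2.664 -3.247 1.428
vertex 2.533 -3.4 3.279
endloop
endfacet
facet normal 0.207 0.850 0.484
outer loop
vertex -2.411 2.97 -0.638
vertex -2.733 2.629 0.099
vertex -1.887 2.533 -0.094
endloop
endfacet
facet normal 0.669 0.742 -0.049
outer loop
vertex -2.411 2.97 -0.638
vertex -1.887 2.533 -0.094
vertex -1.818 2.414 -0.956
endloop
endfacet
facet normal 0.298 0.693 -0.657
outer loop
vertex -2.411 2.97 -0.638
vertex -1.818 2.414 -0.956
vertex -2.622 2.437 -1.296
endloop
endfacet
facet normal -0.394 0.772 -0.499
outer loop
vertex -2.411 2.97 -0.638
vertex -2.622 2.437 -1.296
vertex -3.187 2.57 -0.644
endloop
endfacet
facet normal -0.450 0.869 0.206
outer loop
vertex -2.411 2.97 -0.638
vertex -3.187 2.57 -0.644
vertex -2.733 2.629 0.099
endloop
endfacet
facet normal 0.991 0.115 0.063
outer loop
vertex -1.818 2.414 -0.956
vertex -1.887 2.533 -0.094
vertex -1.773 1.73 -0.416
endloop
endfacet
facet normal 0.244 0.291 0.925
outer loop
vertex -1.887 2.533 -0.094
vertex -2.733 2.629 0.099
vertex -2.338 1.863 0.236
endloop
endfacet
facet normal -0.819 0.321 0.475
outer loop
vertex -2.733 2.629 0.099
vertex -3.187 2.57 -0.644
vertex -3.142 1.886 -0.104
endloop
endfacet
facet normal -0.729 0.163 -0.665
outer loop
vertex -3.187 2.57 -0.644
vertex -2.622 2.437 -1.296
vertex -3.073 1.767 -0.966
endloop
endfacet
facet normal 0.390 0.037 -0.920
outer loop
vertex -2.622 2.437 -1.296
vertex -1.818 2.414 -0.956
vertex -2.227 1.671 -1.159
endloop
endfacet
facet normal 0.394 -0.772 0.499
outer loop
vertex -2.549 1.33 -0.422
vertex -1.773 1.73 -0.416
vertex -2.338 1.863 0.236
endloop
endfacet
facet normal -0.298 -0.693 0.657
outer loop
vertex -2.549 1.33 -0.422
vertex -2.338 1.863 0.236
vertex -3.142 1.886 -0.104
endloop
endfacet
facet normal -0.669 -0.742 0.049
outer loop
vertex -2.549 1.33 -0.422
vertex -3.142 1.886 -0.104
vertex -3.073 1.767 -0.966
endloop
endfacet
facet normal -0.207 -0.850 -0.484
outer loop
vertex -2.549 1.33 -0.422
vertex -3.073 1.767 -0.966
vertex -2.227 1.671 -1.159
endloop
endfacet
facet normal 0.450 -0.869 -0.206
outer loop
vertex -2.549 1.33 -0.422
vertex -2.227 1.671 -1.159
vertex -1.773 1.73 -0.416
endloop
endfacet
facet normal 0.729 -0.163 0.665
outer loop
vertex -2.338 1.863 0.236
vertex -1.773 1.73 -0.416
vertex -1.887 2.533 -0.094
endloop
endfacet
facet normal -0.390 -0.037 0.920
outer loop
vertex -3.142 1.886 -0.104
vertex -2.338 1.863 0.236
vertex -2.733 2.629 0.099
endloop
endfacet
facet normal -0.991 -0.115 -0.063
outer loop
vertex -3.073 1.767 -0.966
vertex -3.142 1.886 -0.104
vertex -3.187 2.57 -0.644
endloop
endfacet
facet normal -0.244 -0.291 -0.925
outer loop
vertex -2.227 1.671 -1.159
vertex -3.073 1.767 -0.966
vertex -2.622 2.437 -1.296
endloop
endfacet
facet normal 0.819 -0.321 -0.475
outer loop
vertex -1.773 1.73 -0.416
vertex -2.227 1.671 -1.159
vertex -1.818 2.414 -0.956
endloop
endfacet

endsolid


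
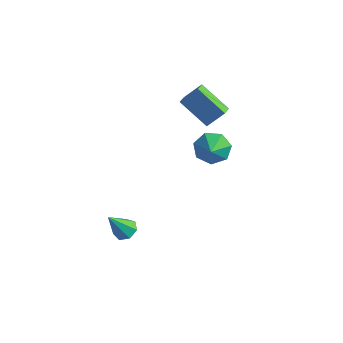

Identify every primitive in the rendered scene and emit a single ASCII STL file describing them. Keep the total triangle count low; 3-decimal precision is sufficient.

solid 
facet normal -0.483 0.716 -0.504
outer loop
vertex 3.598 1.015 1.915
vertex 3.313 1.466 2.83
vertex 4.181 1.643 2.249
endloop
endfacet
facet normal 0.773 -0.561 -0.296
outer loop
vertex 3.598 1.015 1.915
vertex 4.181 1.643 2.249
vertex 3.887 0.614 3.43
endloop
endfacet
facet normal -0.483 0.717 -0.503
outer loop
vertex 4.181 1.643 2.249
vertex 3.313 1.466 2.83
vertex 4.111 2.138 3.021
endloop
endfacet
facet normal 0.983 -0.103 0.155
outer loop
vertex 4.181 1.643 2.249
vertex 4.111 2.138 3.021
vertex 3.887 0.614 3.43
endloop
endfacet
facet normal -0.483 0.716 -0.504
outer loop
vertex 4.111 2.138 3.021
vertex 3.313 1.466 2.83
vertex 3.439 2.127 3.649
endloop
endfacet
facet normal 0.679 0.096 0.728
outer loop
vertex 4.111 2.138 3.021
vertex 3.439 2.127 3.649
vertex 3.887 0.614 3.43
endloop
endfacet
facet normal -0.483 0.716 -0.504
outer loop
vertex 3.439 2.127 3.649
vertex 3.313 1.466 2.83
vertex 2.673 1.619 3.662
endloop
endfacet
facet normal 0.093 -0.115 0.989
outer loop
vertex 3.439 2.127 3.649
vertex 2.673 1.619 3.662
vertex 3.887 0.614 3.43
endloop
endfacet
facet normal -0.483 0.717 -0.503
outer loop
vertex 2.673 1.619 3.662
vertex 3.313 1.466 2.83
vertex 2.388 0.996 3.048
endloop
endfacet
facet normal -0.337 -0.578 0.743
outer loop
vertex 2.673 1.619 3.662
vertex 2.388 0.996 3.048
vertex 3.887 0.614 3.43
endloop
endfacet
facet normal -0.483 0.717 -0.503
outer loop
vertex 2.388 0.996 3.048
vertex 3.313 1.466 2.83
vertex 2.8 0.727 2.27
endloop
endfacet
facet normal -0.285 -0.942 0.175
outer loop
vertex 2.388 0.996 3.048
vertex 2.8 0.727 2.27
vertex 3.887 0.614 3.43
endloop
endfacet
facet normal -0.483 0.717 -0.504
outer loop
vertex 2.8 0.727 2.27
vertex 3.313 1.466 2.83
vertex 3.598 1.015 1.915
endloop
endfacet
facet normal 0.209 -0.935 -0.287
outer loop
vertex 2.8 0.727 2.27
vertex 3.598 1.015 1.915
vertex 3.887 0.614 3.43
endloop
endfacet
facet normal -0.792 -0.099 0.603
outer loop
vertex 0.491 3.74 4.832
vertex 0.156 4.539 4.523
vertex -0.21 3.045 3.797
endloop
endfacet
facet normal 0.364 -0.868 0.336
outer loop
vertex 1.524 3.261 2.477
vertex 0.491 3.74 4.832
vertex -0.21 3.045 3.797
endloop
endfacet
facet normal -0.792 -0.099 0.603
outer loop
vertex -0.21 3.045 3.797
vertex 0.156 4.539 4.523
vertex -0.545 3.844 3.488
endloop
endfacet
facet normal -0.490 -0.486 -0.724
outer loop
vertex -0.545 3.844 3.488
vertex 1.524 3.261 2.477
vertex -0.21 3.045 3.797
endloop
endfacet
facet normal 0.490 0.486 0.724
outer loop
vertex 0.491 3.74 4.832
vertex 1.89 4.755 3.203
vertex 0.156 4.539 4.523
endloop
endfacet
facet normal 0.364 -0.868 0.336
outer loop
vertex 2.225 3.956 3.512
vertex 0.491 3.74 4.832
vertex 1.524 3.261 2.477
endloop
endfacet
facet normal 0.490 0.486 0.724
outer loop
vertex 2.225 3.956 3.512
vertex 1.89 4.755 3.203
vertex 0.491 3.74 4.832
endloop
endfacet
facet normal -0.364 0.868 -0.336
outer loop
vertex 0.156 4.539 4.523
vertex 1.89 4.755 3.203
vertex -0.545 3.844 3.488
endloop
endfacet
facet normal -0.490 -0.486 -0.724
outer loop
vertex 1.189 4.06 2.168
vertex 1.524 3.261 2.477
vertex -0.545 3.844 3.488
endloop
endfacet
facet normal -0.364 0.868 -0.336
outer loop
vertex -0.545 3.844 3.488
vertex 1.89 4.755 3.203
vertex 1.189 4.06 2.168
endloop
endfacet
facet normal 0.792 0.099 -0.603
outer loop
vertex 1.189 4.06 2.168
vertex 2.225 3.956 3.512
vertex 1.524 3.261 2.477
endloop
endfacet
facet normal 0.792 0.099 -0.603
outer loop
vertex 1.89 4.755 3.203
vertex 2.225 3.956 3.512
vertex 1.189 4.06 2.168
endloop
endfacet
facet normal 0.181 0.501 -0.846
outer loop
vertex 1.869 -3.171 -1.799
vertex 1.195 -3.347 -2.047
vertex 1.402 -2.756 -1.653
endloop
endfacet
facet normal 0.566 0.380 0.731
outer loop
vertex 1.869 -3.171 -1.799
vertex 1.402 -2.756 -1.653
vertex 0.845 -4.313 -0.413
endloop
endfacet
facet normal 0.181 0.501 -0.846
outer loop
vertex 1.402 -2.756 -1.653
vertex 1.195 -3.347 -2.047
vertex 0.778 -2.786 -1.804
endloop
endfacet
facet normal -0.208 0.654 0.728
outer loop
vertex 1.402 -2.756 -1.653
vertex 0.778 -2.786 -1.804
vertex 0.845 -4.313 -0.413
endloop
endfacet
facet normal 0.181 0.501 -0.846
outer loop
vertex 0.778 -2.786 -1.804
vertex 1.195 -3.347 -2.047
vertex 0.468 -3.238 -2.138
endloop
endfacet
facet normal -0.869 0.312 0.384
outer loop
vertex 0.778 -2.786 -1.804
vertex 0.468 -3.238 -2.138
vertex 0.845 -4.313 -0.413
endloop
endfacet
facet normal 0.181 0.500 -0.847
outer loop
vertex 0.468 -3.238 -2.138
vertex 1.195 -3.347 -2.047
vertex 0.705 -3.773 -2.403
endloop
endfacet
facet normal -0.921 -0.388 -0.040
outer loop
vertex 0.468 -3.238 -2.138
vertex 0.705 -3.773 -2.403
vertex 0.845 -4.313 -0.413
endloop
endfacet
facet normal 0.181 0.500 -0.847
outer loop
vertex 0.705 -3.773 -2.403
vertex 1.195 -3.347 -2.047
vertex 1.311 -3.987 -2.4
endloop
endfacet
facet normal -0.323 -0.919 -0.227
outer loop
vertex 0.705 -3.773 -2.403
vertex 1.311 -3.987 -2.4
vertex 0.845 -4.313 -0.413
endloop
endfacet
facet normal 0.181 0.500 -0.847
outer loop
vertex 1.311 -3.987 -2.4
vertex 1.195 -3.347 -2.047
vertex 1.829 -3.719 -2.131
endloop
endfacet
facet normal 0.473 -0.880 -0.034
outer loop
vertex 1.311 -3.987 -2.4
vertex 1.829 -3.719 -2.131
vertex 0.845 -4.313 -0.413
endloop
endfacet
facet normal 0.181 0.500 -0.847
outer loop
vertex 1.829 -3.719 -2.131
vertex 1.195 -3.347 -2.047
vertex 1.869 -3.171 -1.799
endloop
endfacet
facet normal 0.869 -0.302 0.393
outer loop
vertex 1.829 -3.719 -2.131
vertex 1.869 -3.171 -1.799
vertex 0.845 -4.313 -0.413
endloop
endfacet

endsolid


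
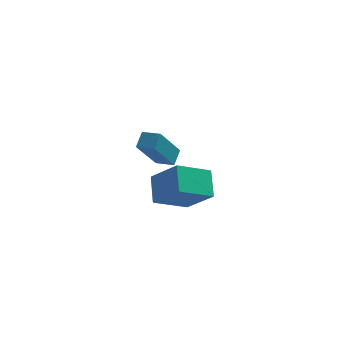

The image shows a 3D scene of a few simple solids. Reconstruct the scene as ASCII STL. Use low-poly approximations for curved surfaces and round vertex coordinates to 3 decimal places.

solid 
facet normal -0.952 0.293 -0.088
outer loop
vertex -3.206 -0.302 -0.268
vertex -3.08 0.272 0.275
vertex -2.682 0.963 -1.726
endloop
endfacet
facet normal -0.158 -0.717 -0.679
outer loop
vertex -1.92 0.728 -1.655
vertex -3.206 -0.302 -0.268
vertex -2.682 0.963 -1.726
endloop
endfacet
facet normal -0.952 0.294 -0.088
outer loop
vertex -2.682 0.963 -1.726
vertex -3.08 0.272 0.275
vertex -2.555 1.537 -1.182
endloop
endfacet
facet normal 0.263 0.632 -0.729
outer loop
vertex -2.555 1.537 -1.182
vertex -1.92 0.728 -1.655
vertex -2.682 0.963 -1.726
endloop
endfacet
facet normal -0.263 -0.632 0.729
outer loop
vertex -3.206 -0.302 -0.268
vertex -2.318 0.037 0.346
vertex -3.08 0.272 0.275
endloop
endfacet
facet normal -0.159 -0.716 -0.679
outer loop
vertex -2.445 -0.537 -0.198
vertex -3.206 -0.302 -0.268
vertex -1.92 0.728 -1.655
endloop
endfacet
facet normal -0.262 -0.633 0.729
outer loop
vertex -2.445 -0.537 -0.198
vertex -2.318 0.037 0.346
vertex -3.206 -0.302 -0.268
endloop
endfacet
facet normal 0.158 0.717 0.679
outer loop
vertex -3.08 0.272 0.275
vertex -2.318 0.037 0.346
vertex -2.555 1.537 -1.182
endloop
endfacet
facet normal 0.262 0.632 -0.729
outer loop
vertex -1.794 1.302 -1.112
vertex -1.92 0.728 -1.655
vertex -2.555 1.537 -1.182
endloop
endfacet
facet normal 0.159 0.717 0.679
outer loop
vertex -2.555 1.537 -1.182
vertex -2.318 0.037 0.346
vertex -1.794 1.302 -1.112
endloop
endfacet
facet normal 0.952 -0.293 0.089
outer loop
vertex -1.794 1.302 -1.112
vertex -2.445 -0.537 -0.198
vertex -1.92 0.728 -1.655
endloop
endfacet
facet normal 0.952 -0.294 0.087
outer loop
vertex -2.318 0.037 0.346
vertex -2.445 -0.537 -0.198
vertex -1.794 1.302 -1.112
endloop
endfacet
facet normal -0.722 -0.568 0.396
outer loop
vertex -1.017 -3.804 0.683
vertex -2.093 -3.143 -0.332
vertex -0.772 -4.705 -0.163
endloop
endfacet
facet normal 0.664 -0.408 0.627
outer loop
vertex 0.333 -3.837 -0.768
vertex -1.017 -3.804 0.683
vertex -0.772 -4.705 -0.163
endloop
endfacet
facet normal -0.722 -0.568 0.396
outer loop
vertex -0.772 -4.705 -0.163
vertex -2.093 -3.143 -0.332
vertex -1.848 -4.044 -1.178
endloop
endfacet
facet normal 0.194 -0.715 -0.671
outer loop
vertex -1.848 -4.044 -1.178
vertex 0.333 -3.837 -0.768
vertex -0.772 -4.705 -0.163
endloop
endfacet
facet normal -0.194 0.715 0.671
outer loop
vertex -1.017 -3.804 0.683
vertex -0.988 -2.275 -0.937
vertex -2.093 -3.143 -0.332
endloop
endfacet
facet normal 0.664 -0.408 0.627
outer loop
vertex 0.088 -2.936 0.078
vertex -1.017 -3.804 0.683
vertex 0.333 -3.837 -0.768
endloop
endfacet
facet normal -0.194 0.715 0.671
outer loop
vertex 0.088 -2.936 0.078
vertex -0.988 -2.275 -0.937
vertex -1.017 -3.804 0.683
endloop
endfacet
facet normal -0.664 0.408 -0.627
outer loop
vertex -2.093 -3.143 -0.332
vertex -0.988 -2.275 -0.937
vertex -1.848 -4.044 -1.178
endloop
endfacet
facet normal 0.194 -0.715 -0.671
outer loop
vertex -0.743 -3.176 -1.783
vertex 0.333 -3.837 -0.768
vertex -1.848 -4.044 -1.178
endloop
endfacet
facet normal -0.664 0.408 -0.627
outer loop
vertex -1.848 -4.044 -1.178
vertex -0.988 -2.275 -0.937
vertex -0.743 -3.176 -1.783
endloop
endfacet
facet normal 0.722 0.568 -0.396
outer loop
vertex -0.743 -3.176 -1.783
vertex 0.088 -2.936 0.078
vertex 0.333 -3.837 -0.768
endloop
endfacet
facet normal 0.722 0.568 -0.396
outer loop
vertex -0.988 -2.275 -0.937
vertex 0.088 -2.936 0.078
vertex -0.743 -3.176 -1.783
endloop
endfacet

endsolid


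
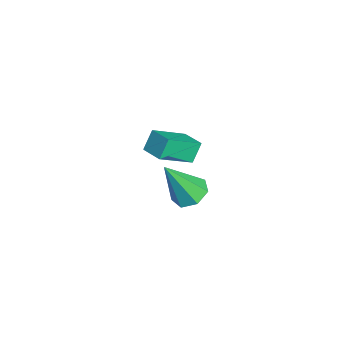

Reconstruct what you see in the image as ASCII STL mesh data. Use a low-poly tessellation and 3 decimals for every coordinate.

solid 
facet normal -0.054 0.473 -0.880
outer loop
vertex 0.538 3.473 -1.654
vertex -0.097 3.912 -1.379
vertex 0.702 4.087 -1.334
endloop
endfacet
facet normal 0.937 -0.322 0.138
outer loop
vertex 0.538 3.473 -1.654
vertex 0.702 4.087 -1.334
vertex 0.017 2.888 0.519
endloop
endfacet
facet normal -0.054 0.474 -0.879
outer loop
vertex 0.702 4.087 -1.334
vertex -0.097 3.912 -1.379
vertex 0.264 4.569 -1.047
endloop
endfacet
facet normal 0.761 0.378 0.526
outer loop
vertex 0.702 4.087 -1.334
vertex 0.264 4.569 -1.047
vertex 0.017 2.888 0.519
endloop
endfacet
facet normal -0.053 0.474 -0.879
outer loop
vertex 0.264 4.569 -1.047
vertex -0.097 3.912 -1.379
vertex -0.446 4.556 -1.011
endloop
endfacet
facet normal 0.025 0.679 0.733
outer loop
vertex 0.264 4.569 -1.047
vertex -0.446 4.556 -1.011
vertex 0.017 2.888 0.519
endloop
endfacet
facet normal -0.053 0.473 -0.879
outer loop
vertex -0.446 4.556 -1.011
vertex -0.097 3.912 -1.379
vertex -0.894 4.058 -1.252
endloop
endfacet
facet normal -0.716 0.353 0.602
outer loop
vertex -0.446 4.556 -1.011
vertex -0.894 4.058 -1.252
vertex 0.017 2.888 0.519
endloop
endfacet
facet normal -0.053 0.474 -0.879
outer loop
vertex -0.894 4.058 -1.252
vertex -0.097 3.912 -1.379
vertex -0.742 3.45 -1.589
endloop
endfacet
facet normal -0.906 -0.355 0.232
outer loop
vertex -0.894 4.058 -1.252
vertex -0.742 3.45 -1.589
vertex 0.017 2.888 0.519
endloop
endfacet
facet normal -0.053 0.474 -0.879
outer loop
vertex -0.742 3.45 -1.589
vertex -0.097 3.912 -1.379
vertex -0.104 3.19 -1.768
endloop
endfacet
facet normal -0.399 -0.911 -0.099
outer loop
vertex -0.742 3.45 -1.589
vertex -0.104 3.19 -1.768
vertex 0.017 2.888 0.519
endloop
endfacet
facet normal -0.053 0.474 -0.879
outer loop
vertex -0.104 3.19 -1.768
vertex -0.097 3.912 -1.379
vertex 0.538 3.473 -1.654
endloop
endfacet
facet normal 0.420 -0.896 -0.141
outer loop
vertex -0.104 3.19 -1.768
vertex 0.538 3.473 -1.654
vertex 0.017 2.888 0.519
endloop
endfacet
facet normal -0.853 -0.491 -0.176
outer loop
vertex 1.916 1.881 3.615
vertex 1.543 2.261 4.365
vertex 1.362 3.177 2.683
endloop
endfacet
facet normal 0.406 -0.413 -0.815
outer loop
vertex 2.197 3.659 2.855
vertex 1.916 1.881 3.615
vertex 1.362 3.177 2.683
endloop
endfacet
facet normal -0.853 -0.492 -0.176
outer loop
vertex 1.362 3.177 2.683
vertex 1.543 2.261 4.365
vertex 0.988 3.557 3.433
endloop
endfacet
facet normal -0.329 0.766 -0.552
outer loop
vertex 0.988 3.557 3.433
vertex 2.197 3.659 2.855
vertex 1.362 3.177 2.683
endloop
endfacet
facet normal 0.329 -0.766 0.552
outer loop
vertex 1.916 1.881 3.615
vertex 2.378 2.743 4.537
vertex 1.543 2.261 4.365
endloop
endfacet
facet normal 0.406 -0.413 -0.816
outer loop
vertex 2.752 2.363 3.787
vertex 1.916 1.881 3.615
vertex 2.197 3.659 2.855
endloop
endfacet
facet normal 0.328 -0.766 0.552
outer loop
vertex 2.752 2.363 3.787
vertex 2.378 2.743 4.537
vertex 1.916 1.881 3.615
endloop
endfacet
facet normal -0.406 0.413 0.815
outer loop
vertex 1.543 2.261 4.365
vertex 2.378 2.743 4.537
vertex 0.988 3.557 3.433
endloop
endfacet
facet normal -0.328 0.767 -0.552
outer loop
vertex 1.824 4.039 3.605
vertex 2.197 3.659 2.855
vertex 0.988 3.557 3.433
endloop
endfacet
facet normal -0.406 0.413 0.815
outer loop
vertex 0.988 3.557 3.433
vertex 2.378 2.743 4.537
vertex 1.824 4.039 3.605
endloop
endfacet
facet normal 0.853 0.491 0.175
outer loop
vertex 1.824 4.039 3.605
vertex 2.752 2.363 3.787
vertex 2.197 3.659 2.855
endloop
endfacet
facet normal 0.853 0.491 0.176
outer loop
vertex 2.378 2.743 4.537
vertex 2.752 2.363 3.787
vertex 1.824 4.039 3.605
endloop
endfacet

endsolid


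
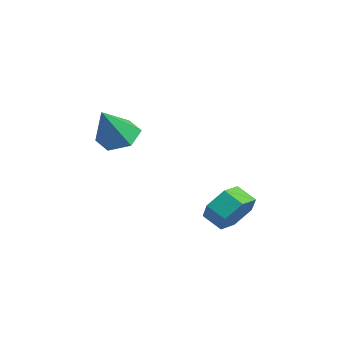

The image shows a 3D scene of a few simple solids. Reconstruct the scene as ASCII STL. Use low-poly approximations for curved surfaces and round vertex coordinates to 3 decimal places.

solid 
facet normal -0.258 0.475 -0.841
outer loop
vertex -3.1 -2.567 0.74
vertex -3.576 -3.387 0.423
vertex -4.066 -2.7 0.961
endloop
endfacet
facet normal 0.097 0.608 0.788
outer loop
vertex -3.1 -2.567 0.74
vertex -4.066 -2.7 0.961
vertex -3.064 -4.333 2.097
endloop
endfacet
facet normal -0.258 0.475 -0.841
outer loop
vertex -4.066 -2.7 0.961
vertex -3.576 -3.387 0.423
vertex -4.543 -3.52 0.644
endloop
endfacet
facet normal -0.668 0.103 0.737
outer loop
vertex -4.066 -2.7 0.961
vertex -4.543 -3.52 0.644
vertex -3.064 -4.333 2.097
endloop
endfacet
facet normal -0.258 0.475 -0.841
outer loop
vertex -4.543 -3.52 0.644
vertex -3.576 -3.387 0.423
vertex -4.053 -4.207 0.106
endloop
endfacet
facet normal -0.661 -0.694 0.284
outer loop
vertex -4.543 -3.52 0.644
vertex -4.053 -4.207 0.106
vertex -3.064 -4.333 2.097
endloop
endfacet
facet normal -0.258 0.475 -0.841
outer loop
vertex -4.053 -4.207 0.106
vertex -3.576 -3.387 0.423
vertex -3.087 -4.073 -0.115
endloop
endfacet
facet normal 0.110 -0.987 -0.117
outer loop
vertex -4.053 -4.207 0.106
vertex -3.087 -4.073 -0.115
vertex -3.064 -4.333 2.097
endloop
endfacet
facet normal -0.258 0.476 -0.841
outer loop
vertex -3.087 -4.073 -0.115
vertex -3.576 -3.387 0.423
vertex -2.61 -3.253 0.203
endloop
endfacet
facet normal 0.873 -0.483 -0.066
outer loop
vertex -3.087 -4.073 -0.115
vertex -2.61 -3.253 0.203
vertex -3.064 -4.333 2.097
endloop
endfacet
facet normal -0.258 0.475 -0.842
outer loop
vertex -2.61 -3.253 0.203
vertex -3.576 -3.387 0.423
vertex -3.1 -2.567 0.74
endloop
endfacet
facet normal 0.866 0.315 0.387
outer loop
vertex -2.61 -3.253 0.203
vertex -3.1 -2.567 0.74
vertex -3.064 -4.333 2.097
endloop
endfacet
facet normal 0.790 0.398 -0.467
outer loop
vertex -0.435 0.722 -3.005
vertex -1.011 0.831 -3.887
vertex -0.983 1.613 -3.173
endloop
endfacet
facet normal 0.330 0.367 0.870
outer loop
vertex -0.435 0.722 -3.005
vertex -0.983 1.613 -3.173
vertex -1.272 0.3 -2.51
endloop
endfacet
facet normal 0.330 0.367 0.870
outer loop
vertex -1.272 0.3 -2.51
vertex -0.983 1.613 -3.173
vertex -1.82 1.191 -2.678
endloop
endfacet
facet normal -0.790 -0.398 0.467
outer loop
vertex -1.272 0.3 -2.51
vertex -1.82 1.191 -2.678
vertex -1.849 0.409 -3.393
endloop
endfacet
facet normal 0.789 0.398 -0.467
outer loop
vertex -0.983 1.613 -3.173
vertex -1.011 0.831 -3.887
vertex -1.56 1.722 -4.055
endloop
endfacet
facet normal -0.283 0.912 0.298
outer loop
vertex -0.983 1.613 -3.173
vertex -1.56 1.722 -4.055
vertex -1.82 1.191 -2.678
endloop
endfacet
facet normal -0.284 0.911 0.298
outer loop
vertex -1.82 1.191 -2.678
vertex -1.56 1.722 -4.055
vertex -2.397 1.3 -3.561
endloop
endfacet
facet normal -0.790 -0.398 0.467
outer loop
vertex -1.82 1.191 -2.678
vertex -2.397 1.3 -3.561
vertex -1.849 0.409 -3.393
endloop
endfacet
facet normal 0.790 0.398 -0.467
outer loop
vertex -1.56 1.722 -4.055
vertex -1.011 0.831 -3.887
vertex -1.588 0.94 -4.77
endloop
endfacet
facet normal -0.613 0.545 -0.572
outer loop
vertex -1.56 1.722 -4.055
vertex -1.588 0.94 -4.77
vertex -2.397 1.3 -3.561
endloop
endfacet
facet normal -0.613 0.545 -0.572
outer loop
vertex -2.397 1.3 -3.561
vertex -1.588 0.94 -4.77
vertex -2.425 0.518 -4.275
endloop
endfacet
facet normal -0.790 -0.398 0.467
outer loop
vertex -2.397 1.3 -3.561
vertex -2.425 0.518 -4.275
vertex -1.849 0.409 -3.393
endloop
endfacet
facet normal 0.790 0.398 -0.467
outer loop
vertex -1.588 0.94 -4.77
vertex -1.011 0.831 -3.887
vertex -1.04 0.049 -4.602
endloop
endfacet
facet normal -0.330 -0.367 -0.870
outer loop
vertex -1.588 0.94 -4.77
vertex -1.04 0.049 -4.602
vertex -2.425 0.518 -4.275
endloop
endfacet
facet normal -0.330 -0.367 -0.870
outer loop
vertex -2.425 0.518 -4.275
vertex -1.04 0.049 -4.602
vertex -1.877 -0.373 -4.107
endloop
endfacet
facet normal -0.790 -0.398 0.467
outer loop
vertex -2.425 0.518 -4.275
vertex -1.877 -0.373 -4.107
vertex -1.849 0.409 -3.393
endloop
endfacet
facet normal 0.790 0.398 -0.467
outer loop
vertex -1.04 0.049 -4.602
vertex -1.011 0.831 -3.887
vertex -0.463 -0.06 -3.719
endloop
endfacet
facet normal 0.283 -0.912 -0.298
outer loop
vertex -1.04 0.049 -4.602
vertex -0.463 -0.06 -3.719
vertex -1.877 -0.373 -4.107
endloop
endfacet
facet normal 0.284 -0.911 -0.298
outer loop
vertex -1.877 -0.373 -4.107
vertex -0.463 -0.06 -3.719
vertex -1.3 -0.482 -3.225
endloop
endfacet
facet normal -0.789 -0.398 0.467
outer loop
vertex -1.877 -0.373 -4.107
vertex -1.3 -0.482 -3.225
vertex -1.849 0.409 -3.393
endloop
endfacet
facet normal 0.790 0.398 -0.467
outer loop
vertex -0.463 -0.06 -3.719
vertex -1.011 0.831 -3.887
vertex -0.435 0.722 -3.005
endloop
endfacet
facet normal 0.613 -0.545 0.573
outer loop
vertex -0.463 -0.06 -3.719
vertex -0.435 0.722 -3.005
vertex -1.3 -0.482 -3.225
endloop
endfacet
facet normal 0.613 -0.545 0.572
outer loop
vertex -1.3 -0.482 -3.225
vertex -0.435 0.722 -3.005
vertex -1.272 0.3 -2.51
endloop
endfacet
facet normal -0.790 -0.398 0.467
outer loop
vertex -1.3 -0.482 -3.225
vertex -1.272 0.3 -2.51
vertex -1.849 0.409 -3.393
endloop
endfacet

endsolid


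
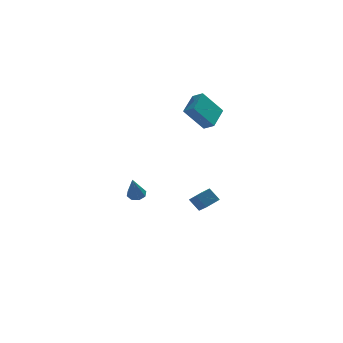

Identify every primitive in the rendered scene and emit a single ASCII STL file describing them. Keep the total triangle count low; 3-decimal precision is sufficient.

solid 
facet normal 0.145 0.487 -0.861
outer loop
vertex -1.373 -2.841 -0.938
vertex -1.872 -2.523 -0.842
vertex -1.292 -2.453 -0.705
endloop
endfacet
facet normal 0.895 -0.352 0.274
outer loop
vertex -1.373 -2.841 -0.938
vertex -1.292 -2.453 -0.705
vertex -2.148 -3.457 0.802
endloop
endfacet
facet normal 0.144 0.489 -0.860
outer loop
vertex -1.292 -2.453 -0.705
vertex -1.872 -2.523 -0.842
vertex -1.552 -2.107 -0.552
endloop
endfacet
facet normal 0.739 0.286 0.610
outer loop
vertex -1.292 -2.453 -0.705
vertex -1.552 -2.107 -0.552
vertex -2.148 -3.457 0.802
endloop
endfacet
facet normal 0.144 0.489 -0.860
outer loop
vertex -1.552 -2.107 -0.552
vertex -1.872 -2.523 -0.842
vertex -1.999 -2.004 -0.568
endloop
endfacet
facet normal 0.129 0.673 0.728
outer loop
vertex -1.552 -2.107 -0.552
vertex -1.999 -2.004 -0.568
vertex -2.148 -3.457 0.802
endloop
endfacet
facet normal 0.143 0.489 -0.860
outer loop
vertex -1.999 -2.004 -0.568
vertex -1.872 -2.523 -0.842
vertex -2.372 -2.206 -0.745
endloop
endfacet
facet normal -0.584 0.588 0.560
outer loop
vertex -1.999 -2.004 -0.568
vertex -2.372 -2.206 -0.745
vertex -2.148 -3.457 0.802
endloop
endfacet
facet normal 0.143 0.489 -0.861
outer loop
vertex -2.372 -2.206 -0.745
vertex -1.872 -2.523 -0.842
vertex -2.452 -2.593 -0.978
endloop
endfacet
facet normal -0.976 0.078 0.205
outer loop
vertex -2.372 -2.206 -0.745
vertex -2.452 -2.593 -0.978
vertex -2.148 -3.457 0.802
endloop
endfacet
facet normal 0.143 0.490 -0.860
outer loop
vertex -2.452 -2.593 -0.978
vertex -1.872 -2.523 -0.842
vertex -2.193 -2.939 -1.132
endloop
endfacet
facet normal -0.821 -0.556 -0.130
outer loop
vertex -2.452 -2.593 -0.978
vertex -2.193 -2.939 -1.132
vertex -2.148 -3.457 0.802
endloop
endfacet
facet normal 0.145 0.488 -0.861
outer loop
vertex -2.193 -2.939 -1.132
vertex -1.872 -2.523 -0.842
vertex -1.746 -3.042 -1.115
endloop
endfacet
facet normal -0.209 -0.946 -0.249
outer loop
vertex -2.193 -2.939 -1.132
vertex -1.746 -3.042 -1.115
vertex -2.148 -3.457 0.802
endloop
endfacet
facet normal 0.145 0.488 -0.861
outer loop
vertex -1.746 -3.042 -1.115
vertex -1.872 -2.523 -0.842
vertex -1.373 -2.841 -0.938
endloop
endfacet
facet normal 0.502 -0.861 -0.081
outer loop
vertex -1.746 -3.042 -1.115
vertex -1.373 -2.841 -0.938
vertex -2.148 -3.457 0.802
endloop
endfacet
facet normal -0.818 -0.417 -0.396
outer loop
vertex 1.956 0.841 -2.895
vertex 1.65 2.571 -4.082
vertex 2.551 0.412 -3.673
endloop
endfacet
facet normal 0.144 -0.816 0.560
outer loop
vertex 3.41 0.849 -3.258
vertex 1.956 0.841 -2.895
vertex 2.551 0.412 -3.673
endloop
endfacet
facet normal -0.819 -0.417 -0.395
outer loop
vertex 2.551 0.412 -3.673
vertex 1.65 2.571 -4.082
vertex 2.245 2.141 -4.861
endloop
endfacet
facet normal 0.556 -0.402 -0.728
outer loop
vertex 2.245 2.141 -4.861
vertex 3.41 0.849 -3.258
vertex 2.551 0.412 -3.673
endloop
endfacet
facet normal -0.556 0.401 0.728
outer loop
vertex 1.956 0.841 -2.895
vertex 2.509 3.008 -3.667
vertex 1.65 2.571 -4.082
endloop
endfacet
facet normal 0.144 -0.816 0.560
outer loop
vertex 2.815 1.279 -2.479
vertex 1.956 0.841 -2.895
vertex 3.41 0.849 -3.258
endloop
endfacet
facet normal -0.557 0.401 0.727
outer loop
vertex 2.815 1.279 -2.479
vertex 2.509 3.008 -3.667
vertex 1.956 0.841 -2.895
endloop
endfacet
facet normal -0.144 0.816 -0.560
outer loop
vertex 1.65 2.571 -4.082
vertex 2.509 3.008 -3.667
vertex 2.245 2.141 -4.861
endloop
endfacet
facet normal 0.557 -0.401 -0.728
outer loop
vertex 3.104 2.579 -4.445
vertex 3.41 0.849 -3.258
vertex 2.245 2.141 -4.861
endloop
endfacet
facet normal -0.145 0.816 -0.560
outer loop
vertex 2.245 2.141 -4.861
vertex 2.509 3.008 -3.667
vertex 3.104 2.579 -4.445
endloop
endfacet
facet normal 0.819 0.416 0.396
outer loop
vertex 3.104 2.579 -4.445
vertex 2.815 1.279 -2.479
vertex 3.41 0.849 -3.258
endloop
endfacet
facet normal 0.818 0.417 0.396
outer loop
vertex 2.509 3.008 -3.667
vertex 2.815 1.279 -2.479
vertex 3.104 2.579 -4.445
endloop
endfacet
facet normal -0.669 0.556 -0.493
outer loop
vertex 1.19 1.444 4.186
vertex 1.868 2.852 4.855
vertex 2.463 1.578 2.611
endloop
endfacet
facet normal -0.399 -0.828 -0.393
outer loop
vertex 3.052 1.088 3.045
vertex 1.19 1.444 4.186
vertex 2.463 1.578 2.611
endloop
endfacet
facet normal -0.668 0.557 -0.493
outer loop
vertex 2.463 1.578 2.611
vertex 1.868 2.852 4.855
vertex 3.142 2.986 3.28
endloop
endfacet
facet normal 0.627 0.066 -0.776
outer loop
vertex 3.142 2.986 3.28
vertex 3.052 1.088 3.045
vertex 2.463 1.578 2.611
endloop
endfacet
facet normal -0.627 -0.067 0.776
outer loop
vertex 1.19 1.444 4.186
vertex 2.457 2.362 5.289
vertex 1.868 2.852 4.855
endloop
endfacet
facet normal -0.399 -0.828 -0.394
outer loop
vertex 1.778 0.954 4.62
vertex 1.19 1.444 4.186
vertex 3.052 1.088 3.045
endloop
endfacet
facet normal -0.628 -0.066 0.776
outer loop
vertex 1.778 0.954 4.62
vertex 2.457 2.362 5.289
vertex 1.19 1.444 4.186
endloop
endfacet
facet normal 0.399 0.828 0.393
outer loop
vertex 1.868 2.852 4.855
vertex 2.457 2.362 5.289
vertex 3.142 2.986 3.28
endloop
endfacet
facet normal 0.628 0.066 -0.776
outer loop
vertex 3.73 2.496 3.714
vertex 3.052 1.088 3.045
vertex 3.142 2.986 3.28
endloop
endfacet
facet normal 0.400 0.828 0.393
outer loop
vertex 3.142 2.986 3.28
vertex 2.457 2.362 5.289
vertex 3.73 2.496 3.714
endloop
endfacet
facet normal 0.669 -0.556 0.493
outer loop
vertex 3.73 2.496 3.714
vertex 1.778 0.954 4.62
vertex 3.052 1.088 3.045
endloop
endfacet
facet normal 0.669 -0.557 0.493
outer loop
vertex 2.457 2.362 5.289
vertex 1.778 0.954 4.62
vertex 3.73 2.496 3.714
endloop
endfacet

endsolid


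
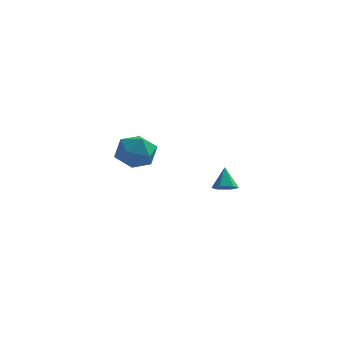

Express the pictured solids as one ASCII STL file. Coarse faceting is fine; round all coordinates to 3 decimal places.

solid 
facet normal 0.151 -0.496 -0.855
outer loop
vertex 2.785 -3.538 -0.217
vertex 2.323 -3.208 -0.49
vertex 2.916 -2.995 -0.509
endloop
endfacet
facet normal 0.824 0.101 0.557
outer loop
vertex 2.785 -3.538 -0.217
vertex 2.916 -2.995 -0.509
vertex 2.137 -2.592 0.57
endloop
endfacet
facet normal 0.151 -0.496 -0.855
outer loop
vertex 2.916 -2.995 -0.509
vertex 2.323 -3.208 -0.49
vertex 2.454 -2.665 -0.782
endloop
endfacet
facet normal 0.546 0.833 0.083
outer loop
vertex 2.916 -2.995 -0.509
vertex 2.454 -2.665 -0.782
vertex 2.137 -2.592 0.57
endloop
endfacet
facet normal 0.151 -0.496 -0.855
outer loop
vertex 2.454 -2.665 -0.782
vertex 2.323 -3.208 -0.49
vertex 1.861 -2.878 -0.763
endloop
endfacet
facet normal -0.339 0.932 -0.130
outer loop
vertex 2.454 -2.665 -0.782
vertex 1.861 -2.878 -0.763
vertex 2.137 -2.592 0.57
endloop
endfacet
facet normal 0.151 -0.496 -0.855
outer loop
vertex 1.861 -2.878 -0.763
vertex 2.323 -3.208 -0.49
vertex 1.731 -3.421 -0.471
endloop
endfacet
facet normal -0.946 0.297 0.132
outer loop
vertex 1.861 -2.878 -0.763
vertex 1.731 -3.421 -0.471
vertex 2.137 -2.592 0.57
endloop
endfacet
facet normal 0.151 -0.497 -0.855
outer loop
vertex 1.731 -3.421 -0.471
vertex 2.323 -3.208 -0.49
vertex 2.193 -3.75 -0.198
endloop
endfacet
facet normal -0.667 -0.434 0.606
outer loop
vertex 1.731 -3.421 -0.471
vertex 2.193 -3.75 -0.198
vertex 2.137 -2.592 0.57
endloop
endfacet
facet normal 0.150 -0.497 -0.855
outer loop
vertex 2.193 -3.75 -0.198
vertex 2.323 -3.208 -0.49
vertex 2.785 -3.538 -0.217
endloop
endfacet
facet normal 0.217 -0.532 0.818
outer loop
vertex 2.193 -3.75 -0.198
vertex 2.785 -3.538 -0.217
vertex 2.137 -2.592 0.57
endloop
endfacet
facet normal -0.979 0.004 0.202
outer loop
vertex -4.986 2.793 -1.434
vertex -4.752 3.13 -0.308
vertex -4.924 3.958 -1.157
endloop
endfacet
facet normal -0.861 0.161 -0.483
outer loop
vertex -4.986 2.793 -1.434
vertex -4.924 3.958 -1.157
vertex -4.429 3.556 -2.172
endloop
endfacet
facet normal -0.502 -0.383 -0.775
outer loop
vertex -4.986 2.793 -1.434
vertex -4.429 3.556 -2.172
vertex -3.951 2.48 -1.95
endloop
endfacet
facet normal -0.399 -0.876 -0.270
outer loop
vertex -4.986 2.793 -1.434
vertex -3.951 2.48 -1.95
vertex -4.15 2.216 -0.798
endloop
endfacet
facet normal -0.694 -0.637 0.335
outer loop
vertex -4.986 2.793 -1.434
vertex -4.15 2.216 -0.798
vertex -4.752 3.13 -0.308
endloop
endfacet
facet normal -0.443 0.739 -0.508
outer loop
vertex -4.429 3.556 -2.172
vertex -4.924 3.958 -1.157
vertex -3.85 4.364 -1.502
endloop
endfacet
facet normal -0.634 0.486 0.602
outer loop
vertex -4.924 3.958 -1.157
vertex -4.752 3.13 -0.308
vertex -4.049 4.1 -0.35
endloop
endfacet
facet normal -0.174 -0.552 0.816
outer loop
vertex -4.752 3.13 -0.308
vertex -4.15 2.216 -0.798
vertex -3.571 3.024 -0.128
endloop
endfacet
facet normal 0.303 -0.939 -0.163
outer loop
vertex -4.15 2.216 -0.798
vertex -3.951 2.48 -1.95
vertex -3.076 2.622 -1.143
endloop
endfacet
facet normal 0.137 -0.142 -0.980
outer loop
vertex -3.951 2.48 -1.95
vertex -4.429 3.556 -2.172
vertex -3.248 3.45 -1.992
endloop
endfacet
facet normal 0.399 0.876 0.270
outer loop
vertex -3.014 3.787 -0.866
vertex -3.85 4.364 -1.502
vertex -4.049 4.1 -0.35
endloop
endfacet
facet normal 0.502 0.383 0.775
outer loop
vertex -3.014 3.787 -0.866
vertex -4.049 4.1 -0.35
vertex -3.571 3.024 -0.128
endloop
endfacet
facet normal 0.861 -0.161 0.483
outer loop
vertex -3.014 3.787 -0.866
vertex -3.571 3.024 -0.128
vertex -3.076 2.622 -1.143
endloop
endfacet
facet normal 0.979 -0.004 -0.202
outer loop
vertex -3.014 3.787 -0.866
vertex -3.076 2.622 -1.143
vertex -3.248 3.45 -1.992
endloop
endfacet
facet normal 0.694 0.637 -0.335
outer loop
vertex -3.014 3.787 -0.866
vertex -3.248 3.45 -1.992
vertex -3.85 4.364 -1.502
endloop
endfacet
facet normal -0.303 0.939 0.163
outer loop
vertex -4.049 4.1 -0.35
vertex -3.85 4.364 -1.502
vertex -4.924 3.958 -1.157
endloop
endfacet
facet normal -0.137 0.142 0.980
outer loop
vertex -3.571 3.024 -0.128
vertex -4.049 4.1 -0.35
vertex -4.752 3.13 -0.308
endloop
endfacet
facet normal 0.443 -0.739 0.508
outer loop
vertex -3.076 2.622 -1.143
vertex -3.571 3.024 -0.128
vertex -4.15 2.216 -0.798
endloop
endfacet
facet normal 0.634 -0.486 -0.602
outer loop
vertex -3.248 3.45 -1.992
vertex -3.076 2.622 -1.143
vertex -3.951 2.48 -1.95
endloop
endfacet
facet normal 0.174 0.552 -0.816
outer loop
vertex -3.85 4.364 -1.502
vertex -3.248 3.45 -1.992
vertex -4.429 3.556 -2.172
endloop
endfacet

endsolid
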